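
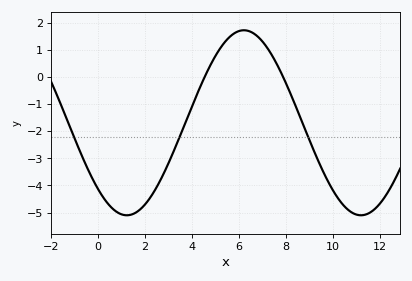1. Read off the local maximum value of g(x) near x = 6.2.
1.7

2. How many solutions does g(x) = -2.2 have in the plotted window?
3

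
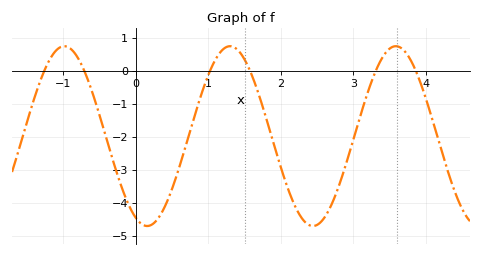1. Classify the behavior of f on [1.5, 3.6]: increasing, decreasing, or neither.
neither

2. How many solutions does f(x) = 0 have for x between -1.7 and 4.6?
6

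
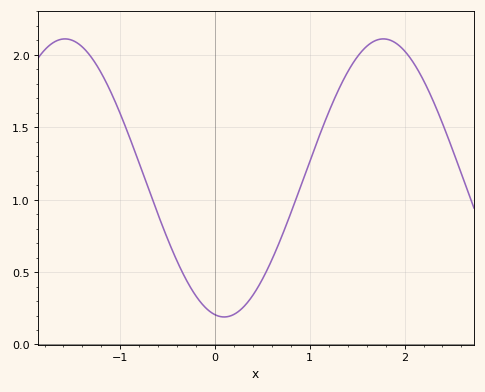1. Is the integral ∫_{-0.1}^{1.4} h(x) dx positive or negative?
positive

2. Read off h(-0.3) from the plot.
0.45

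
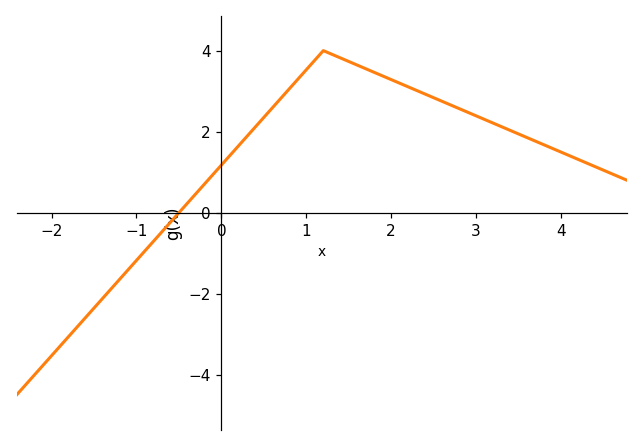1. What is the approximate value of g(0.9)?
3.29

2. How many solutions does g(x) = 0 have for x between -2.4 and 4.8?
1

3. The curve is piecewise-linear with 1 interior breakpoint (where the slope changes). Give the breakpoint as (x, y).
(1.2, 4)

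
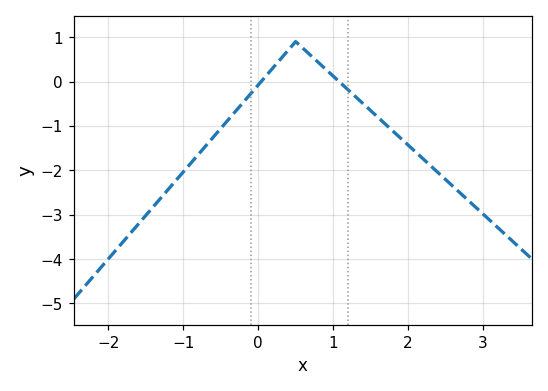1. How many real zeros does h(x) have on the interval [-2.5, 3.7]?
2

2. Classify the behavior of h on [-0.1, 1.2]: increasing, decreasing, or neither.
neither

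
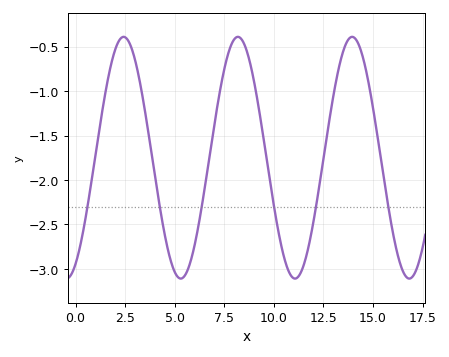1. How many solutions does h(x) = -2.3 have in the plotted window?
6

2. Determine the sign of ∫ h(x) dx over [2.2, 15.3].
negative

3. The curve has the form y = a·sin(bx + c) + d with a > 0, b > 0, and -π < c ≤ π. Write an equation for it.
y = 1.36sin(1.09x - 1.07) - 1.75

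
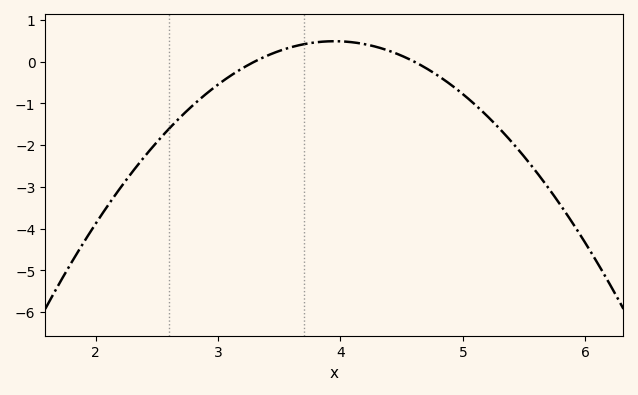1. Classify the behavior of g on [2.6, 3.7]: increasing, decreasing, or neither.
increasing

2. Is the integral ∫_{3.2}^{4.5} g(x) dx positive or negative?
positive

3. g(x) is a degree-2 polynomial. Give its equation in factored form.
y = -1.15(x - 3.3)(x - 4.6)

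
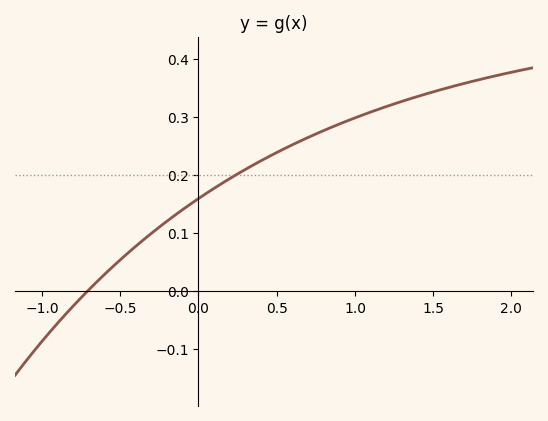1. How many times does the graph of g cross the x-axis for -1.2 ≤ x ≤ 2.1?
1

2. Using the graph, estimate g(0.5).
0.24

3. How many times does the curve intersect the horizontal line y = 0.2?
1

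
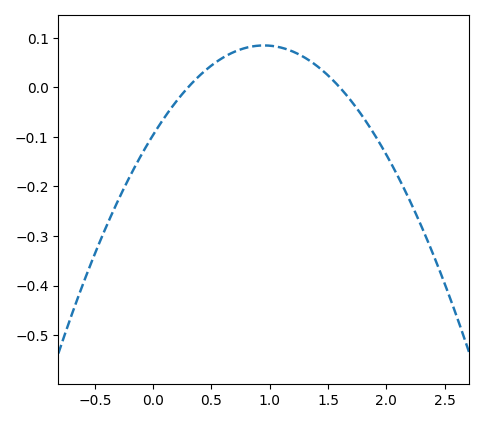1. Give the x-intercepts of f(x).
0.3, 1.6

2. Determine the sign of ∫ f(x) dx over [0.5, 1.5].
positive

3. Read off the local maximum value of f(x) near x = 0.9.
0.08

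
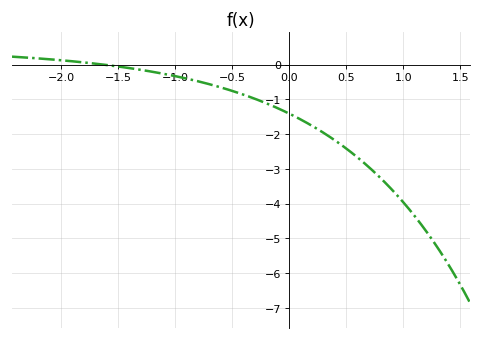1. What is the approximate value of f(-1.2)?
-0.206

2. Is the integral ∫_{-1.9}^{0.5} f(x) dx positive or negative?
negative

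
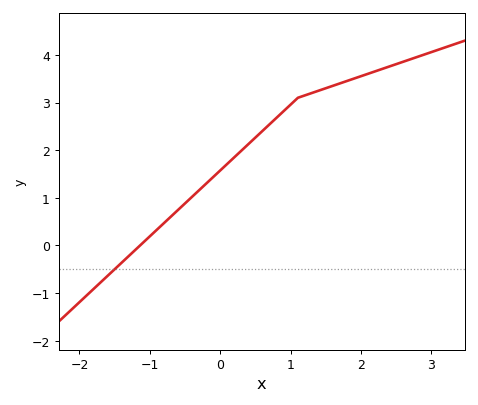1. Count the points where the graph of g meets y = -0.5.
1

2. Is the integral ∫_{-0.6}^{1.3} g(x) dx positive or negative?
positive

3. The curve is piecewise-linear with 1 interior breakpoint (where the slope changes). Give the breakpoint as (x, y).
(1.1, 3.1)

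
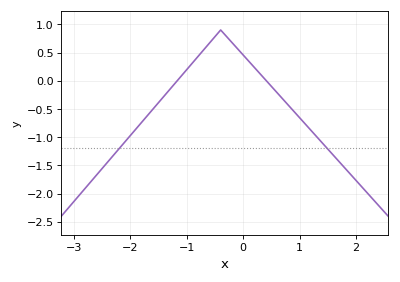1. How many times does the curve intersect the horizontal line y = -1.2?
2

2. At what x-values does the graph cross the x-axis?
-1.17, 0.41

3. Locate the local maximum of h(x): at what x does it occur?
-0.399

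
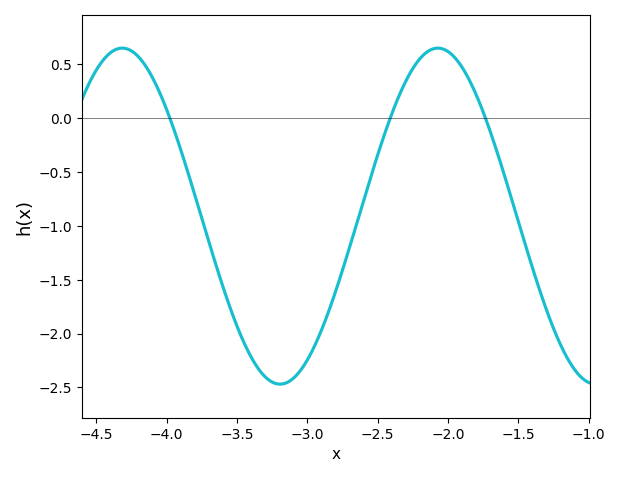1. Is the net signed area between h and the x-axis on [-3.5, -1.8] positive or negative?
negative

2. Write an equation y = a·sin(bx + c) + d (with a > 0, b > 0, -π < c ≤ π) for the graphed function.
y = 1.56sin(2.8x + 1.09) - 0.91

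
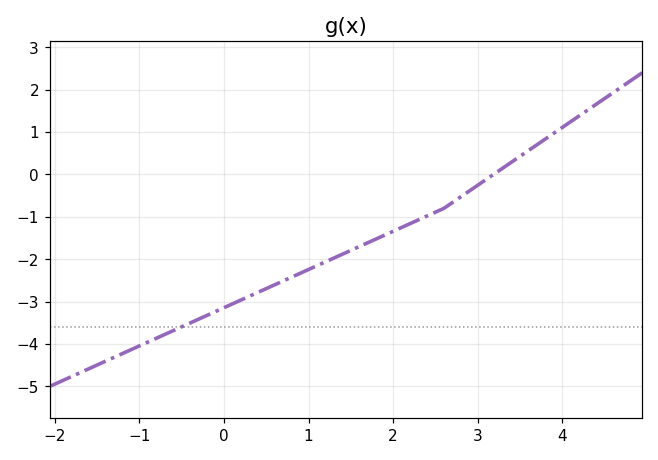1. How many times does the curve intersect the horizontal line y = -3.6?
1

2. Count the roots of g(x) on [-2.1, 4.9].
1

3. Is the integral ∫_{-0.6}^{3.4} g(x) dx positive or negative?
negative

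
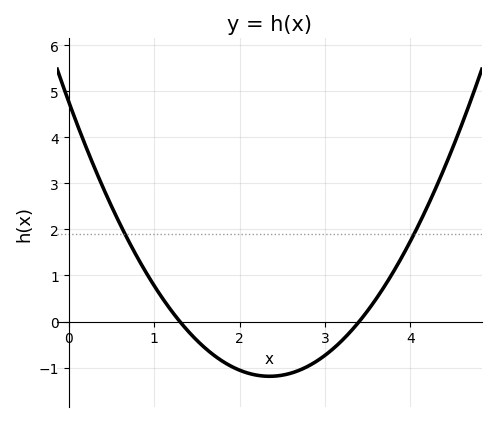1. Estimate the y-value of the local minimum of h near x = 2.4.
-1.2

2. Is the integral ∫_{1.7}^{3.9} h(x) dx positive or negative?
negative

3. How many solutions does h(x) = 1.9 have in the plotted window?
2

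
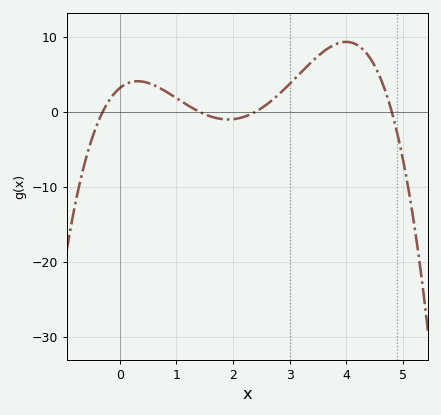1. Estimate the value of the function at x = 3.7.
8.55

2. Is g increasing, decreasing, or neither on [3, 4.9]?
neither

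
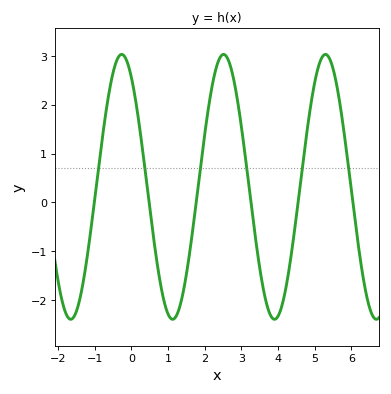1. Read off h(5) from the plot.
2.45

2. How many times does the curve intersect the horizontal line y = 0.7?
6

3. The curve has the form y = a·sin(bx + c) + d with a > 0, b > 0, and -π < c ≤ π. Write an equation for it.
y = 2.71sin(2.26x + 2.17) + 0.32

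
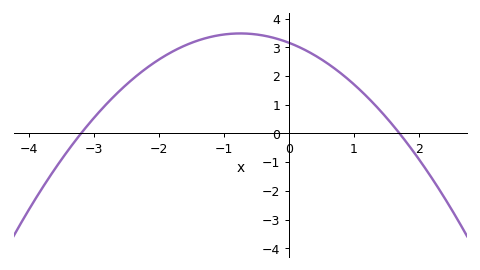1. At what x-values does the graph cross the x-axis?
-3.2, 1.7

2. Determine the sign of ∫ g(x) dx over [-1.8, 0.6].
positive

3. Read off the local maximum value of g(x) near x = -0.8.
3.5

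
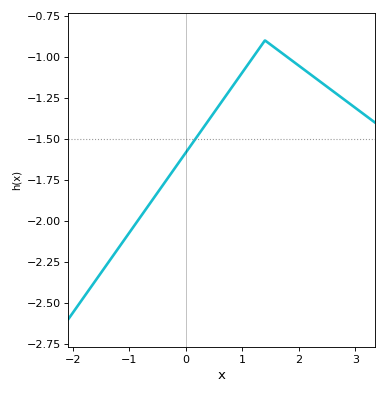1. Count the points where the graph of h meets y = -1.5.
1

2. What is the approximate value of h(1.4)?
-0.9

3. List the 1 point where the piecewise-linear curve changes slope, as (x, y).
(1.4, -0.9)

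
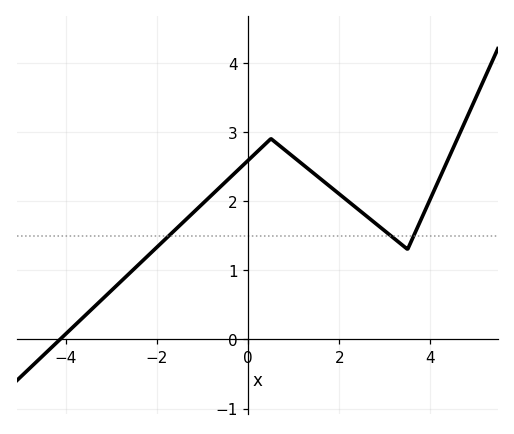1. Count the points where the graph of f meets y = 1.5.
3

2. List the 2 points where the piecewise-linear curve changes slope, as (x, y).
(0.5, 2.9); (3.5, 1.3)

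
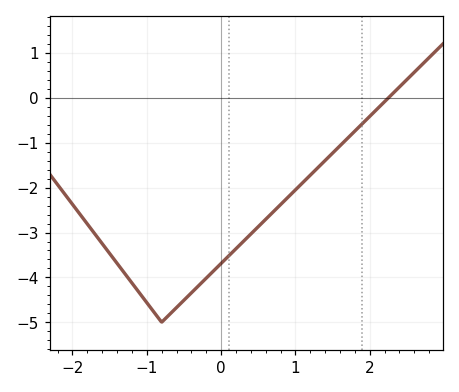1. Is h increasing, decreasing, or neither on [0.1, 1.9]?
increasing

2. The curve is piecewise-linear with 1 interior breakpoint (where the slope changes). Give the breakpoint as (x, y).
(-0.8, -5)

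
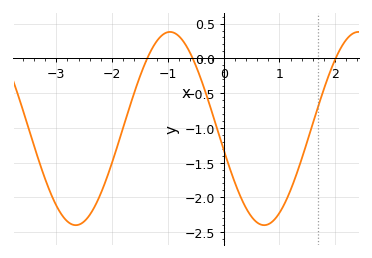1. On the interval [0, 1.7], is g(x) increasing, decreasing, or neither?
neither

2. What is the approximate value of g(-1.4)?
-0.05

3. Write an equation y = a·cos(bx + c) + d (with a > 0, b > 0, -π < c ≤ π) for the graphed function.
y = 1.39cos(1.9x + 1.8) - 1.01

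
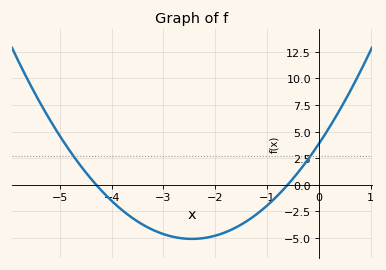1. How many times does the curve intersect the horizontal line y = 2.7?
2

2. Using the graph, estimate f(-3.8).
-2.5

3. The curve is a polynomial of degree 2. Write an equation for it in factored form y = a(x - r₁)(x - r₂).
y = 1.49(x + 4.3)(x + 0.6)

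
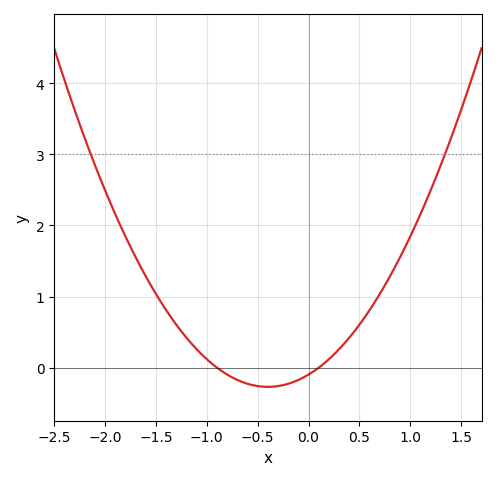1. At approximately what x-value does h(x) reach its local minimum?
-0.4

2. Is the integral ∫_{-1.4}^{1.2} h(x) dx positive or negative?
positive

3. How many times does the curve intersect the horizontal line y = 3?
2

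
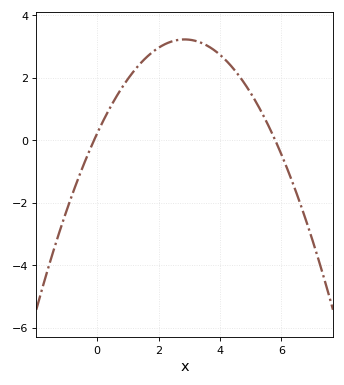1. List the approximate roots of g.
-0.1, 5.8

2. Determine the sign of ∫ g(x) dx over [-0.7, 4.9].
positive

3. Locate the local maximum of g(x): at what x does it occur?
2.85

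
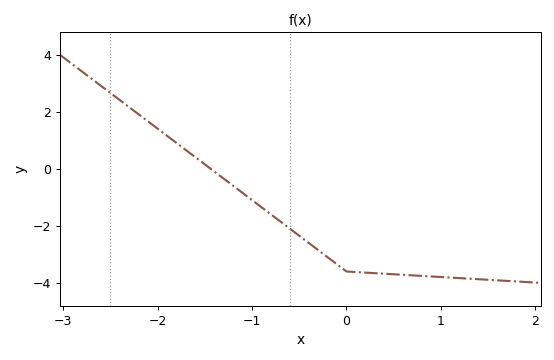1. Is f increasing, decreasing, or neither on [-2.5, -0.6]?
decreasing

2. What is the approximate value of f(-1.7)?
0.6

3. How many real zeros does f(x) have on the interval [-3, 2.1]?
1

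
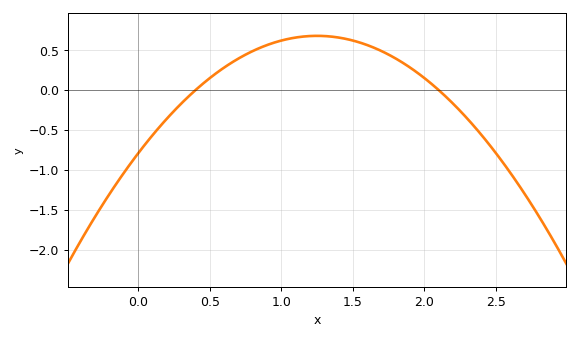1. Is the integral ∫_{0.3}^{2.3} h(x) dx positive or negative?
positive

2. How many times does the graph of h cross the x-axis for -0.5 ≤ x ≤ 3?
2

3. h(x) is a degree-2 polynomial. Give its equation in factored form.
y = -0.94(x - 0.4)(x - 2.1)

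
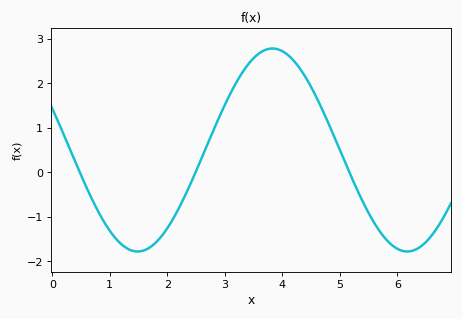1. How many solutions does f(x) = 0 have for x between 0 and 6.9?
3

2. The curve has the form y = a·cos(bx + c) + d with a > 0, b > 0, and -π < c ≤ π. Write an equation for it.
y = 2.28cos(1.34x + 1.15) + 0.5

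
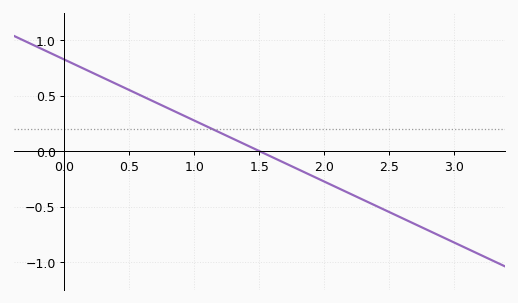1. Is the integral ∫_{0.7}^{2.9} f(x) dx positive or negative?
negative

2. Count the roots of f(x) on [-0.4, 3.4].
1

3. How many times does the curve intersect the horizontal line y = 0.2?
1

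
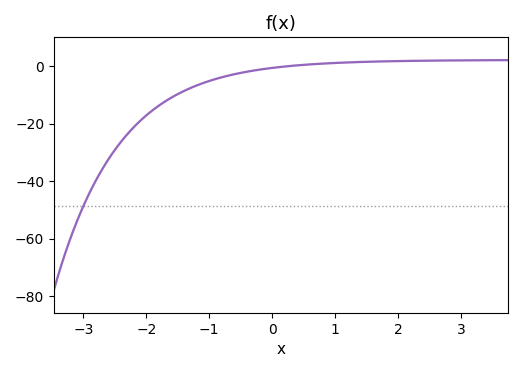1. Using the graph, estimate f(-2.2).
-21.3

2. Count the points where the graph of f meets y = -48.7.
1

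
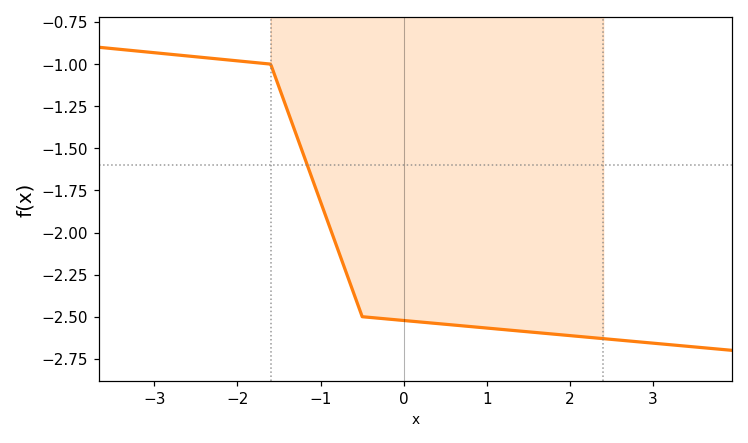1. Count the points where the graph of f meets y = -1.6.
1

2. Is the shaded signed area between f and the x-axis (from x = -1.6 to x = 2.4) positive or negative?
negative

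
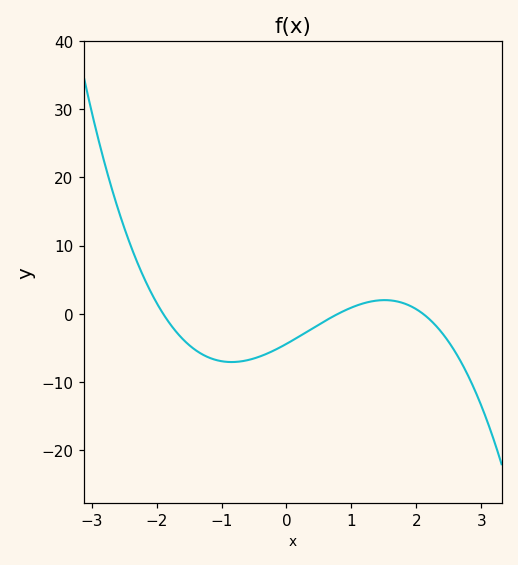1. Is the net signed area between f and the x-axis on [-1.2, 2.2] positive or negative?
negative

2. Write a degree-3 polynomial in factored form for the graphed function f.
y = -1.39(x + 1.9)(x - 0.8)(x - 2.1)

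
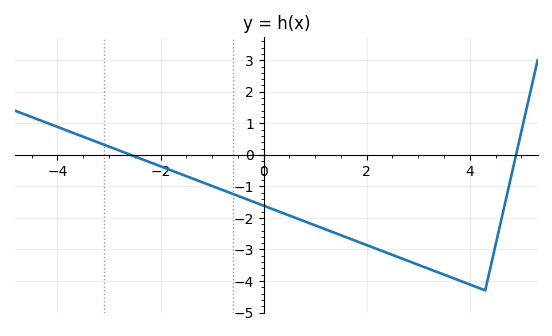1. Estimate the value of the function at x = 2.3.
-3.1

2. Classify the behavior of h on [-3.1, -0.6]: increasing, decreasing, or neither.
decreasing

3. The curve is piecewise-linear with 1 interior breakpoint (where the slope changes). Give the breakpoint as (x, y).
(4.3, -4.3)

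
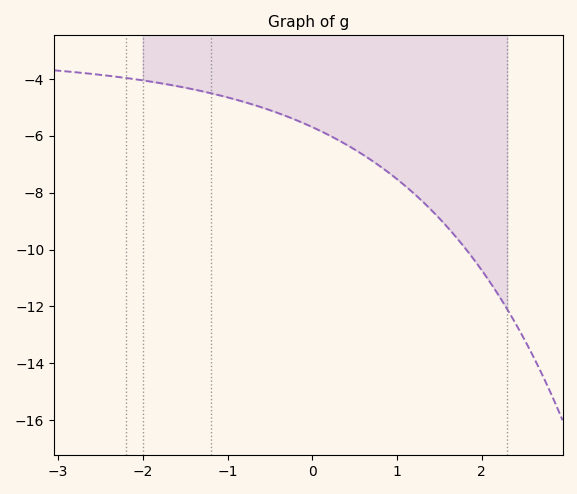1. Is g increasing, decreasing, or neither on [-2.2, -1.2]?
decreasing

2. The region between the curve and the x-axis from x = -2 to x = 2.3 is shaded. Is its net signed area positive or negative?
negative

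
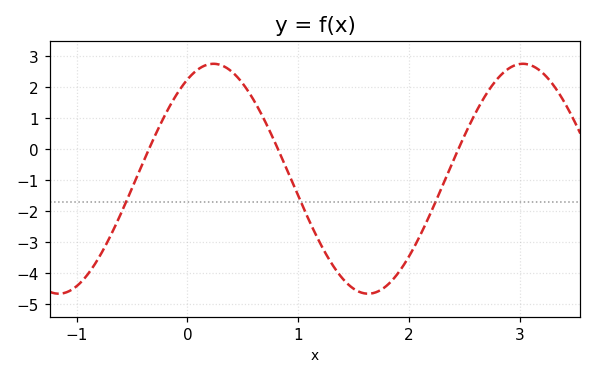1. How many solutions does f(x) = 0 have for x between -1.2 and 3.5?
3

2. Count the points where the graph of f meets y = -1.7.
3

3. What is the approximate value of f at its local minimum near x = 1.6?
-4.66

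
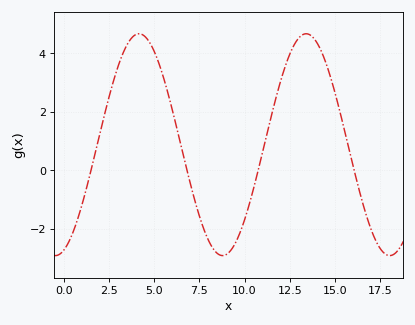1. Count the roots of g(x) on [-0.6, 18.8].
4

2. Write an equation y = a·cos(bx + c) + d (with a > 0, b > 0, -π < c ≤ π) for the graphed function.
y = 3.79cos(0.68x - 2.8) + 0.88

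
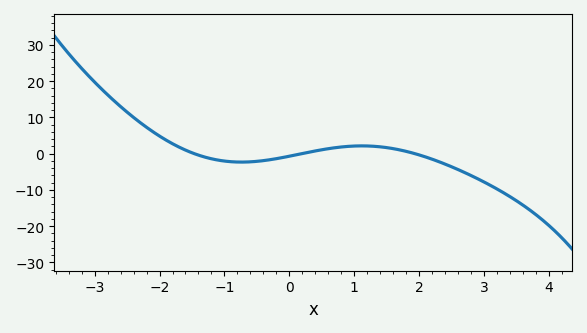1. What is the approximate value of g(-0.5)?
-2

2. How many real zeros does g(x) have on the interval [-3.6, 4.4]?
3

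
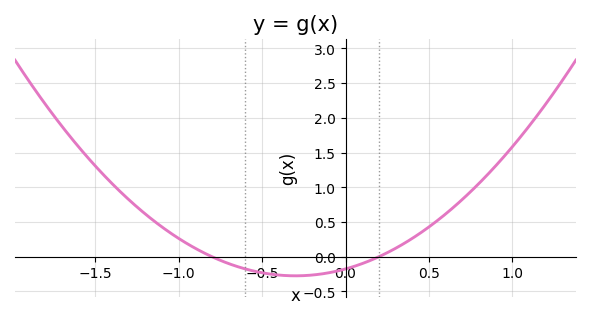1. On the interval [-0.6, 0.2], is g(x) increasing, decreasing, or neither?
neither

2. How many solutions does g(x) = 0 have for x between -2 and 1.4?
2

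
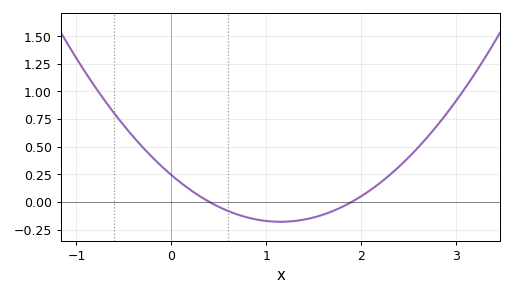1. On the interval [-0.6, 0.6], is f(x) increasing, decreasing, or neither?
decreasing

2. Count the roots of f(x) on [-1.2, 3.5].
2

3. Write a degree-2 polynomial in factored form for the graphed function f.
y = 0.32(x - 0.4)(x - 1.9)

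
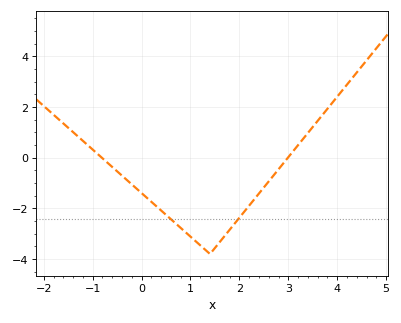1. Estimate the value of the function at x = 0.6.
-2.43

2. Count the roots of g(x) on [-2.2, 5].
2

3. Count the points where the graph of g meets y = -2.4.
2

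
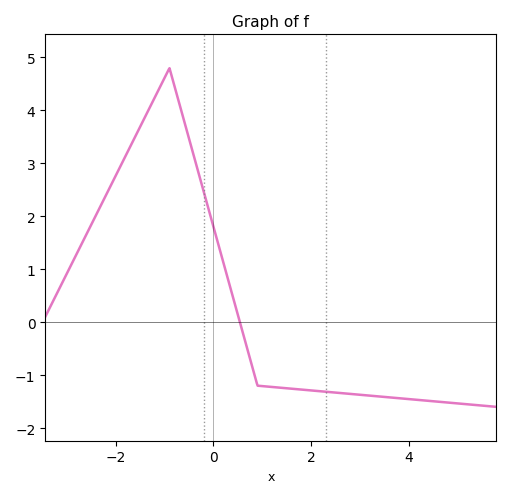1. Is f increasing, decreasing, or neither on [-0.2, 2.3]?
decreasing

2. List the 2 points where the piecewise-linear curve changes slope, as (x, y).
(-0.9, 4.8); (0.9, -1.2)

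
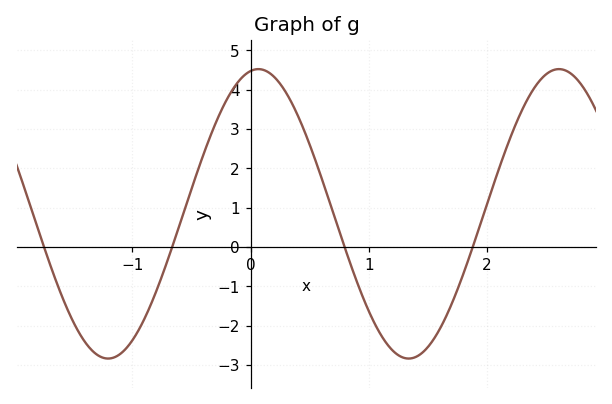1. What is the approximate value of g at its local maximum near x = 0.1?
4.52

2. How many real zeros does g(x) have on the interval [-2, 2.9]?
4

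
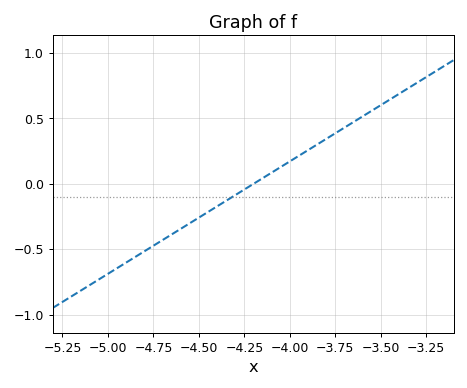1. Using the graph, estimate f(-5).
-0.688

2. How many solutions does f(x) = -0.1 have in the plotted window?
1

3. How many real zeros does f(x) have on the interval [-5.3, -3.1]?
1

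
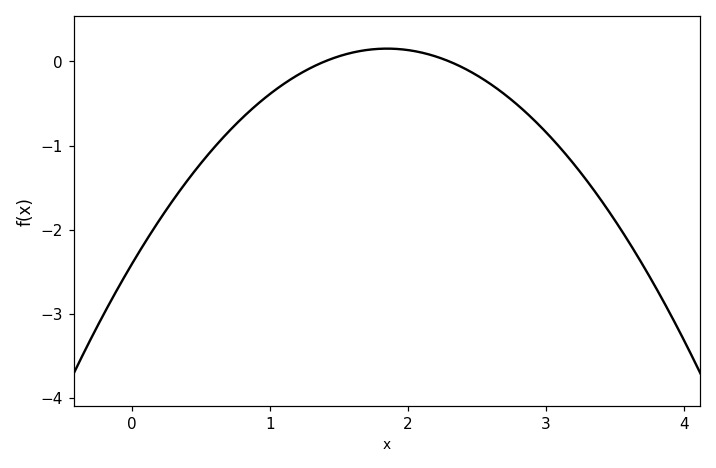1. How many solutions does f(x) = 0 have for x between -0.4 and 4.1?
2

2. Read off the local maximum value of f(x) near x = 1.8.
0.2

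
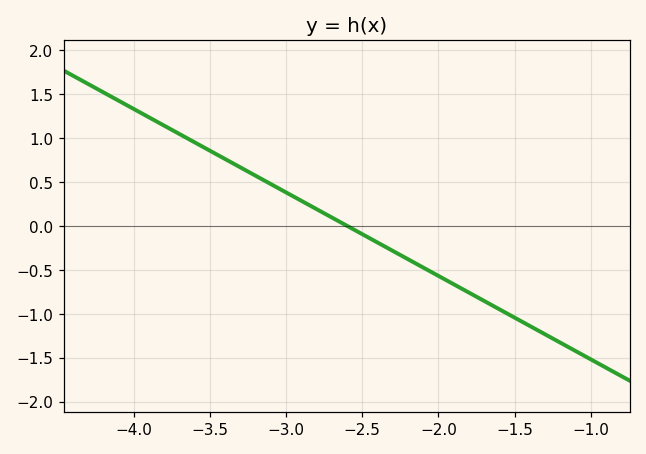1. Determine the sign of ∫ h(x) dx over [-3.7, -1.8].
positive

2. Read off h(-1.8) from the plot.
-0.76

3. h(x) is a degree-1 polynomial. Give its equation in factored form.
y = -0.95(x + 2.6)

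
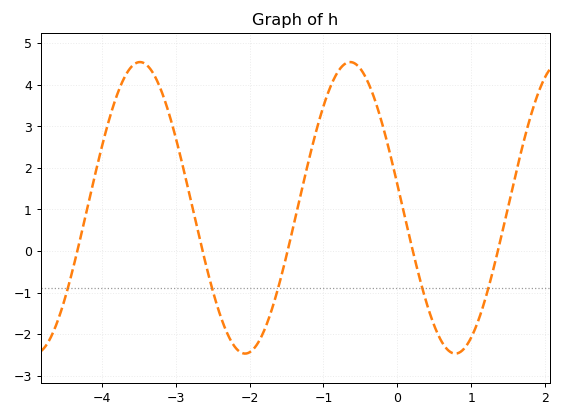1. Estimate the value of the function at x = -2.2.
-2.3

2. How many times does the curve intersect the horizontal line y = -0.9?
5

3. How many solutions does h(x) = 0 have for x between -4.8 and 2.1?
5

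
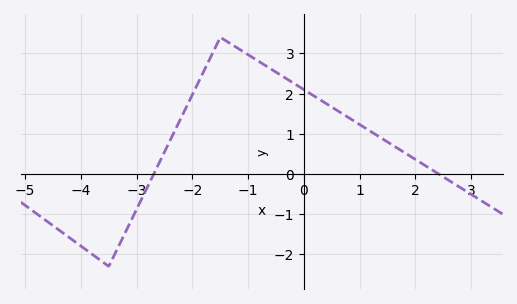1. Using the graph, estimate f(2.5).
-0.073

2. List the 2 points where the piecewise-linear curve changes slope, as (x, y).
(-3.5, -2.3); (-1.5, 3.4)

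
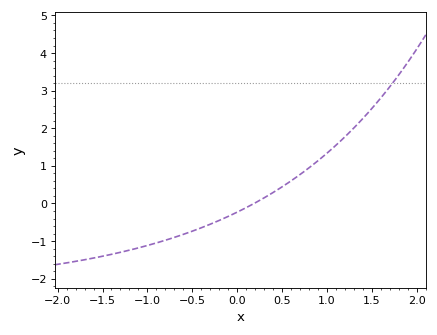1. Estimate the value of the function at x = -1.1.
-1.18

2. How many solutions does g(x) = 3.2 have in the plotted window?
1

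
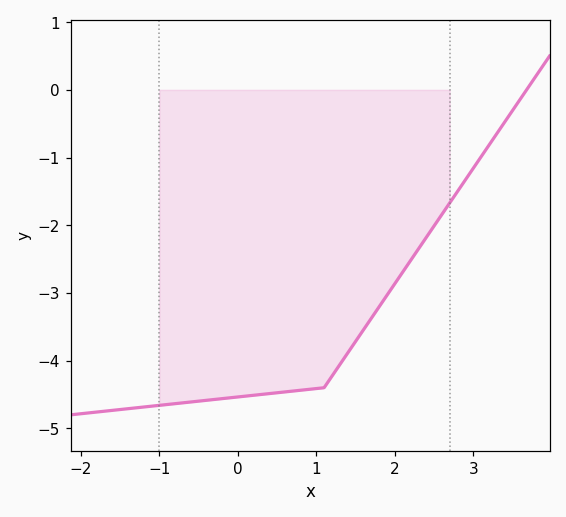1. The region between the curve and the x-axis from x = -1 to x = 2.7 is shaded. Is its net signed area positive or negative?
negative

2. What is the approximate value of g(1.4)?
-3.9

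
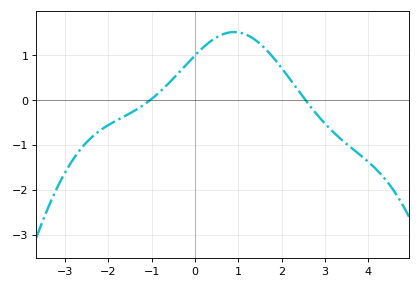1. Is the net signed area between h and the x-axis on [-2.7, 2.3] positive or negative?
positive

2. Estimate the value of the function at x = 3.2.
-0.7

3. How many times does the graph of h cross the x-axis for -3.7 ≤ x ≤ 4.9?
2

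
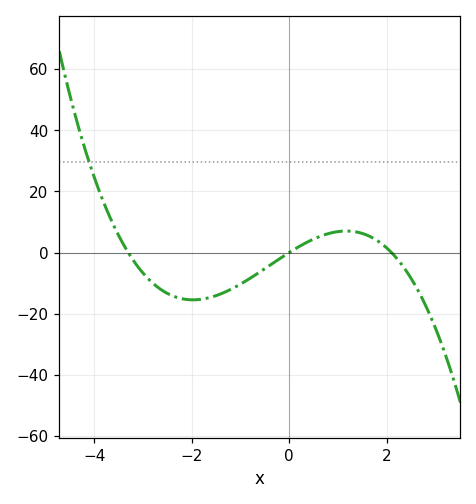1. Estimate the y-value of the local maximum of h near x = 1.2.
8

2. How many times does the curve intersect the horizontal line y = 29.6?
1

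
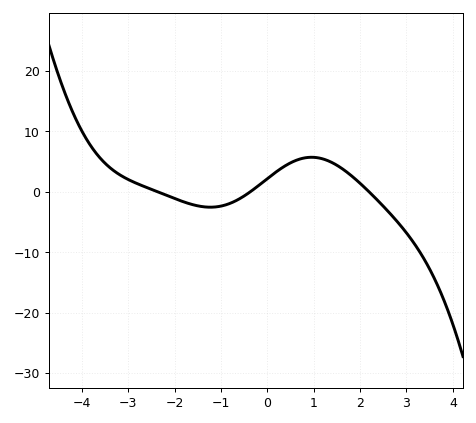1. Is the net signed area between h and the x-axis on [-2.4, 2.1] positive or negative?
positive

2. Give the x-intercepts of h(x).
-2.37, -0.365, 2.19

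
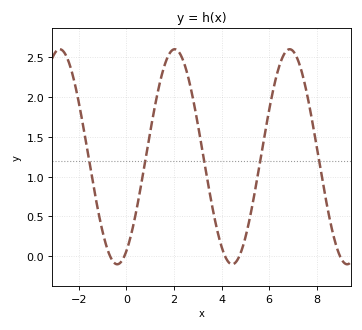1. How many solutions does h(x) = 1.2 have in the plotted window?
5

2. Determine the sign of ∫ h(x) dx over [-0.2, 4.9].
positive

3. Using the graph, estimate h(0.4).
0.543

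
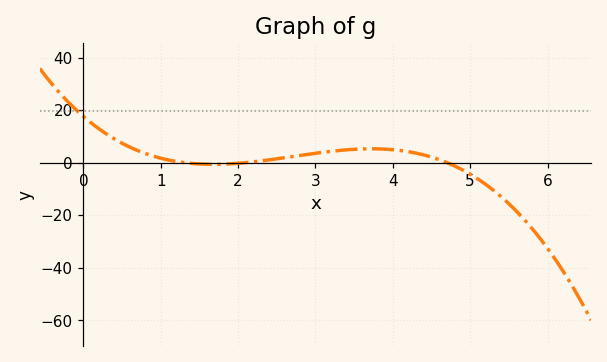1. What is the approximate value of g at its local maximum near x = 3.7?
6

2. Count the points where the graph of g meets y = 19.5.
1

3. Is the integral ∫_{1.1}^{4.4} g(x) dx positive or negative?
positive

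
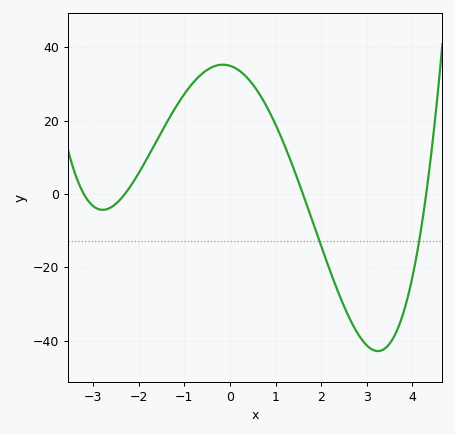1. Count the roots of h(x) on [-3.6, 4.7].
4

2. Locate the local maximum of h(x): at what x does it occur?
-0.2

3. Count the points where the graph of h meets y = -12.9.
2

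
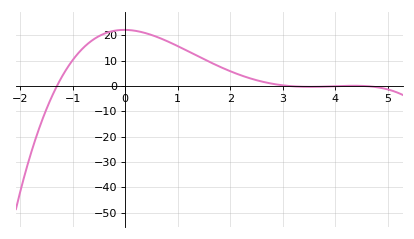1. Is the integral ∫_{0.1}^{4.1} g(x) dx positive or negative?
positive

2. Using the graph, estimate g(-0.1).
22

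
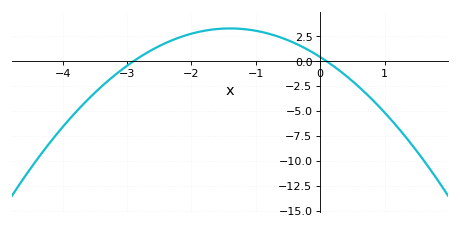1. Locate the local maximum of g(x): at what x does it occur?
-1.4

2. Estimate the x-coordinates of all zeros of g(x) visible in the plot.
-2.9, 0.1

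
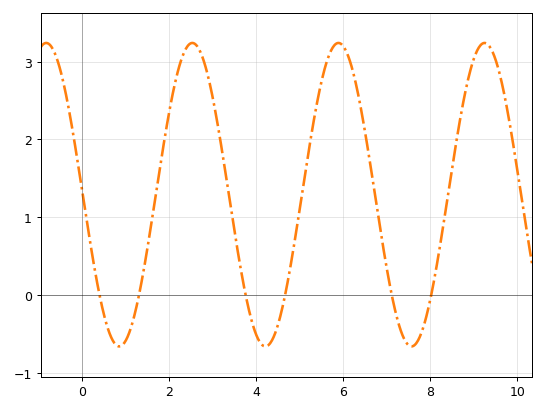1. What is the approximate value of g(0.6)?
-0.45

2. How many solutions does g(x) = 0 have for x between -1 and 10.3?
6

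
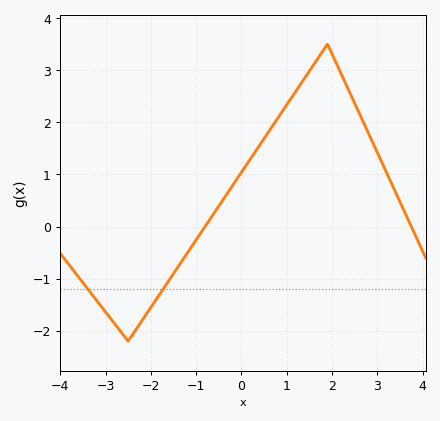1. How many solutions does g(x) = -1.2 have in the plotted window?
2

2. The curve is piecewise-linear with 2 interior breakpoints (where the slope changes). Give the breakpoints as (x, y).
(-2.5, -2.2); (1.9, 3.5)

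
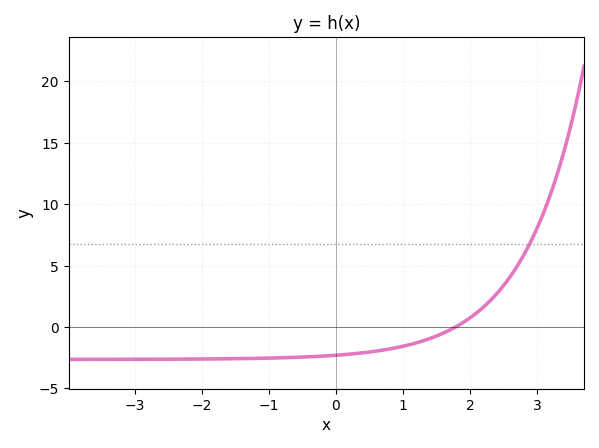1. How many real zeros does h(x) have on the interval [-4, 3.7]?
1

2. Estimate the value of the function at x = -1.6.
-2.5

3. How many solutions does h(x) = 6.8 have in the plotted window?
1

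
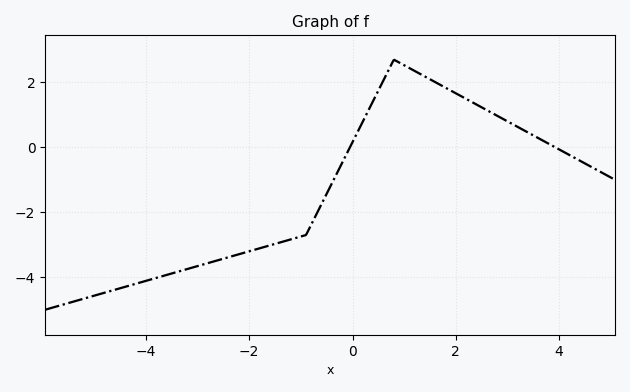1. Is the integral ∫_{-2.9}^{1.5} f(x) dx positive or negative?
negative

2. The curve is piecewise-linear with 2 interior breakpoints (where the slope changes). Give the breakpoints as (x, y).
(-0.9, -2.7); (0.8, 2.7)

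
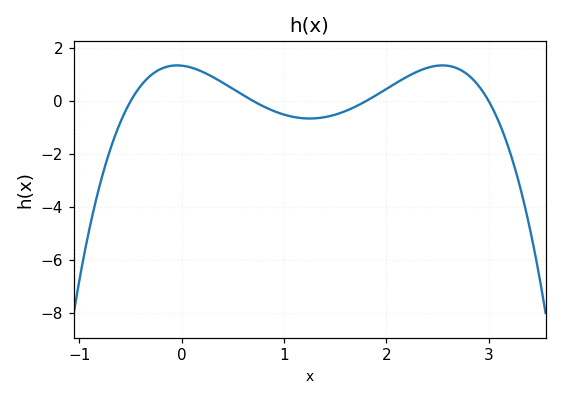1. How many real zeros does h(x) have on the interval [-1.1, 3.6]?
4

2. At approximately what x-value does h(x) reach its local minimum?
1.2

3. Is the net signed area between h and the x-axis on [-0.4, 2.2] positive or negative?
positive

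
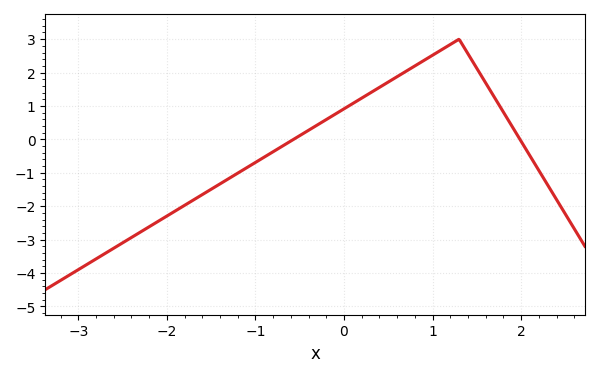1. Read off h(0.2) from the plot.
1.23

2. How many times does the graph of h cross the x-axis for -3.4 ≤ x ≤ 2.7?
2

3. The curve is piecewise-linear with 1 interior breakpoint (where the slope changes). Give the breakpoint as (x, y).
(1.3, 3)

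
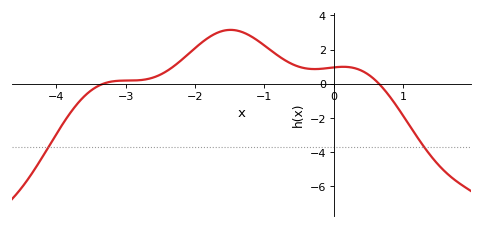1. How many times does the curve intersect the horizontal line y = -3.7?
2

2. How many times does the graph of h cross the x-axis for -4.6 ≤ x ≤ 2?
2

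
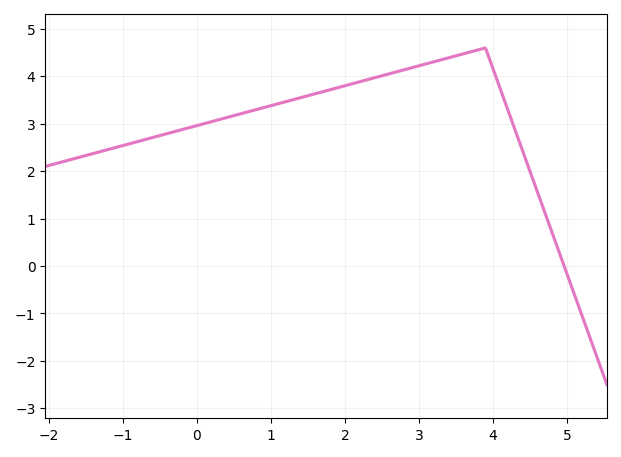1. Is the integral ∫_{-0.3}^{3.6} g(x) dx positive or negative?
positive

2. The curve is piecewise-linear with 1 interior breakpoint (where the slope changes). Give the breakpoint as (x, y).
(3.9, 4.6)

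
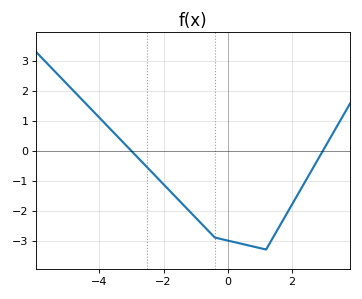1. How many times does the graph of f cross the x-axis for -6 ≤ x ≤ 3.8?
2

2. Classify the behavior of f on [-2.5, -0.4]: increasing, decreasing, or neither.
decreasing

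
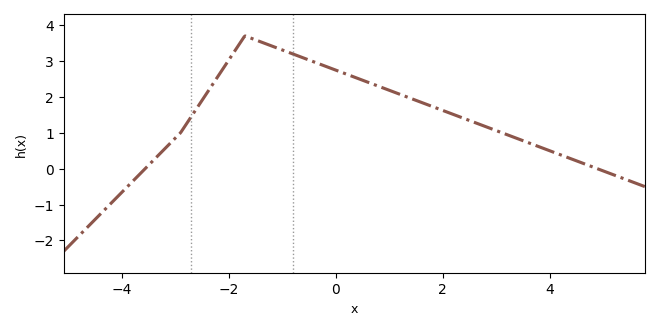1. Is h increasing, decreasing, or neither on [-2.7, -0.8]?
neither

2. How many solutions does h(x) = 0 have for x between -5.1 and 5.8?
2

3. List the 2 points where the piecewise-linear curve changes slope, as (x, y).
(-2.9, 1); (-1.7, 3.7)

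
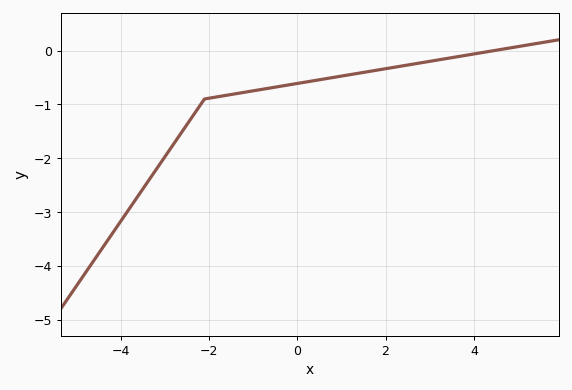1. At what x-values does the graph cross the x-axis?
4.47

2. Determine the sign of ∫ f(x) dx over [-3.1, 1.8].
negative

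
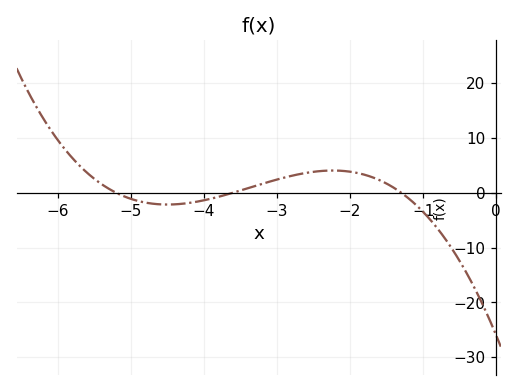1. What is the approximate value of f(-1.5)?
1.66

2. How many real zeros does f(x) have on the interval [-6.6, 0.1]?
3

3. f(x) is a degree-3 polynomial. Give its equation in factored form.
y = -1.07(x + 5.2)(x + 3.6)(x + 1.3)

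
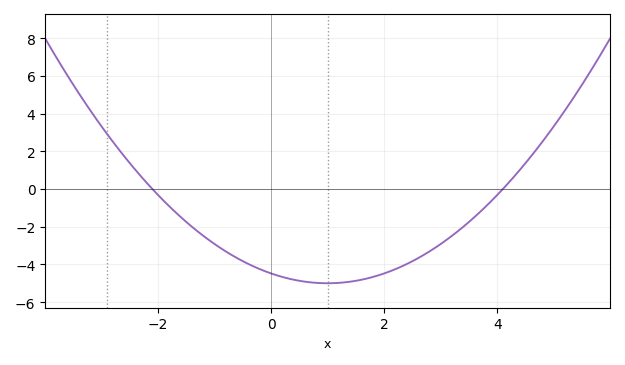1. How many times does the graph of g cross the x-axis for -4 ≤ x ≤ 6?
2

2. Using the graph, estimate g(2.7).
-3.4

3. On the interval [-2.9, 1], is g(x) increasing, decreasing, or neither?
decreasing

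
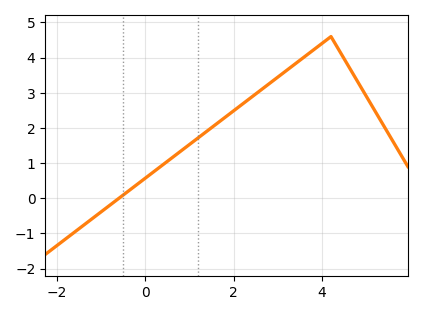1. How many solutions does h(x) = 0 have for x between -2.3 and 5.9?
1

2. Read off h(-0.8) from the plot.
-0.197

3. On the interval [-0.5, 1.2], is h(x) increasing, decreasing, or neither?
increasing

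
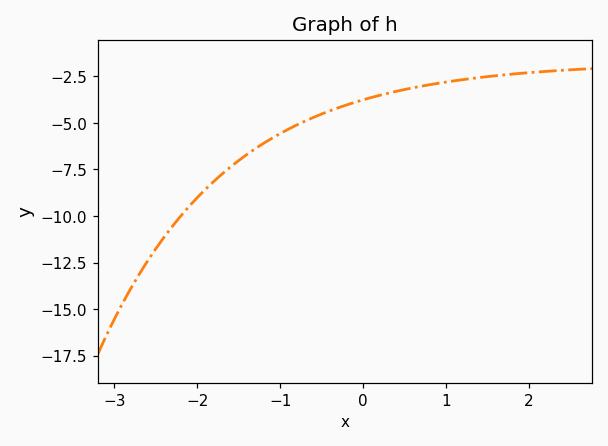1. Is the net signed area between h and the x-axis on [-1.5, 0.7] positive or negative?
negative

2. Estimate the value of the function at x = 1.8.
-2.38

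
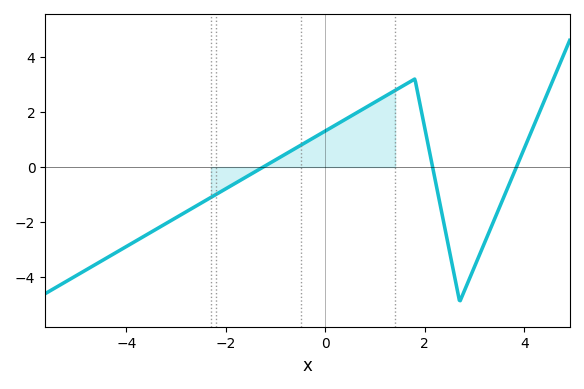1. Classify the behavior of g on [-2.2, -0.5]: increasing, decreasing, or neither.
increasing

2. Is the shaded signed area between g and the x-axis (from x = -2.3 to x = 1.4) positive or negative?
positive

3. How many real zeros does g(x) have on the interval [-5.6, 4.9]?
3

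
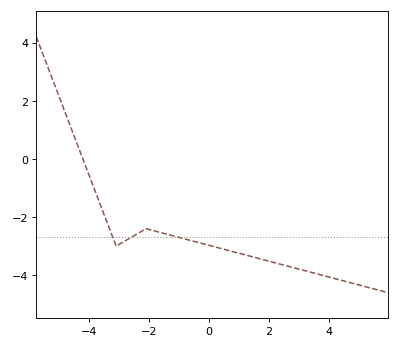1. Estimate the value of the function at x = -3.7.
-1.4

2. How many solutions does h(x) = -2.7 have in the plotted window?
3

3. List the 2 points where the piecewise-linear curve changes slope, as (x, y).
(-3.1, -3); (-2.1, -2.4)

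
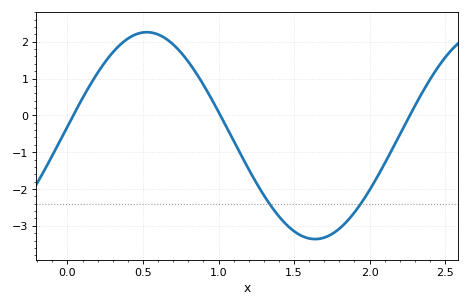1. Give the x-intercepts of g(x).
0.05, 1, 2.25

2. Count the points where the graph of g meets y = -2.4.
2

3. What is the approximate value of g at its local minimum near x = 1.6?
-3.4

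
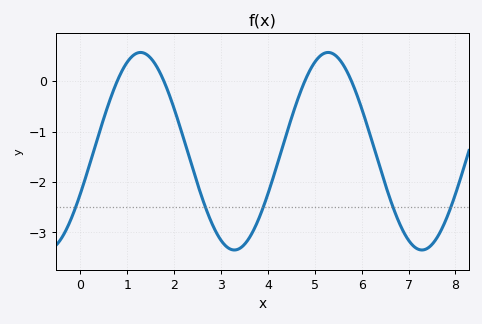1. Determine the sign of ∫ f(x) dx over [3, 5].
negative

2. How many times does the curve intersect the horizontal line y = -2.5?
5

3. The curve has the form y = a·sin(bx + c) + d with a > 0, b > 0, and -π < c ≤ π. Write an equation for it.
y = 1.96sin(1.6x - 0.44) - 1.39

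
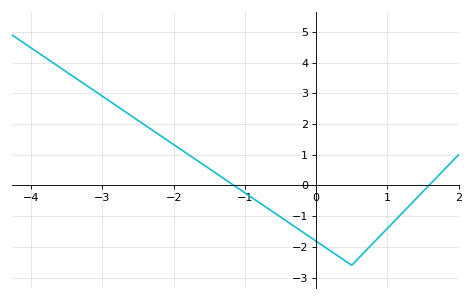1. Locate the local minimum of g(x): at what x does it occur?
0.5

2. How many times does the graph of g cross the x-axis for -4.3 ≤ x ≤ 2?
2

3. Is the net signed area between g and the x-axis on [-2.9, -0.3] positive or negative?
positive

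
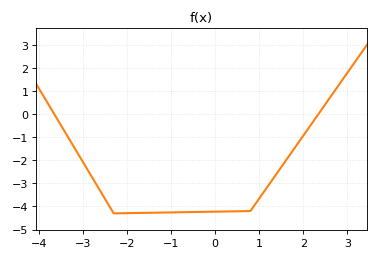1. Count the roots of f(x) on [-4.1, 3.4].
2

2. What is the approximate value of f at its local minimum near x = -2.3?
-4.3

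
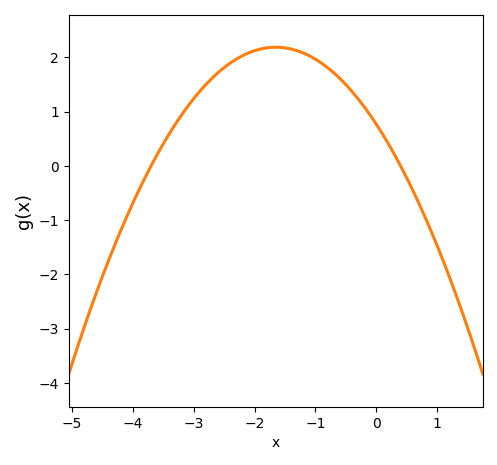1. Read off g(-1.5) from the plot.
2.17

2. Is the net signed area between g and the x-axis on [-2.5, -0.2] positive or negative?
positive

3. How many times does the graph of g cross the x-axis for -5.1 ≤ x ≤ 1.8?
2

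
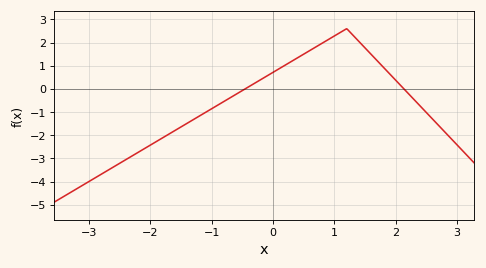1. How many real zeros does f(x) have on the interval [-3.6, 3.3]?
2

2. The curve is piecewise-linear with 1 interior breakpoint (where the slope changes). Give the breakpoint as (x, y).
(1.2, 2.6)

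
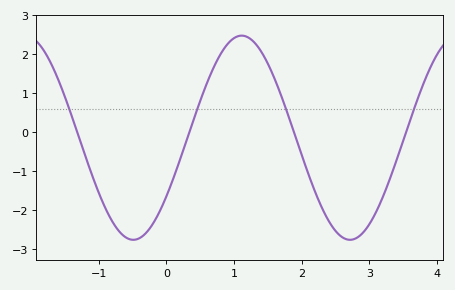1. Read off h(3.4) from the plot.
-0.7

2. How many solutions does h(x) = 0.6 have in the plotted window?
4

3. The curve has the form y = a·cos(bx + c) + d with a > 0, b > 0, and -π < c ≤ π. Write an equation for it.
y = 2.62cos(2x - 2.2) - 0.14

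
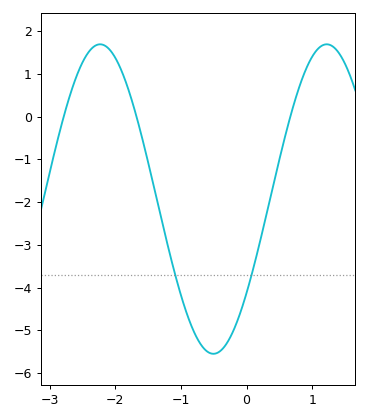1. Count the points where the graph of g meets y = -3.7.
2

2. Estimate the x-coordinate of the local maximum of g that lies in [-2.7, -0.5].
-2.2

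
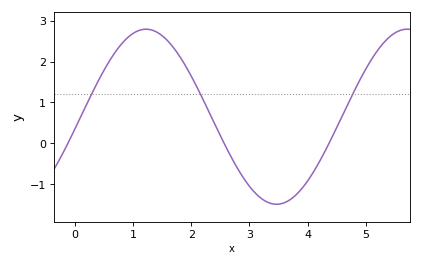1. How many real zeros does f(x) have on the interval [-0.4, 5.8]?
3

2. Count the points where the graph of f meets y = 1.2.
3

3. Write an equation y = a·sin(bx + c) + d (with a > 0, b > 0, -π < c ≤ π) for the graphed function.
y = 2.14sin(1.4x - 0.14) + 0.65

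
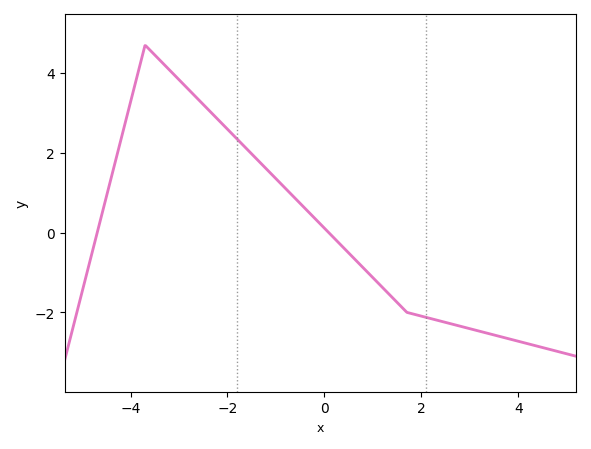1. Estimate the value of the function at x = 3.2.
-2.4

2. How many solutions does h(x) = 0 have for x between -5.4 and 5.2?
2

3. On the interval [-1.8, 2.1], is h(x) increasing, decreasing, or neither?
decreasing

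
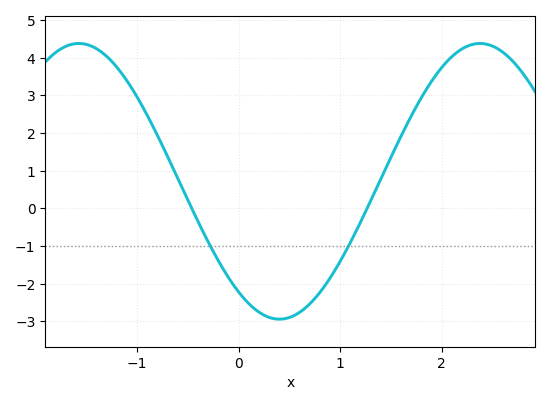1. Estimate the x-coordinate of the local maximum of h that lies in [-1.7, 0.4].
-1.57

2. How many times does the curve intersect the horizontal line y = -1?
2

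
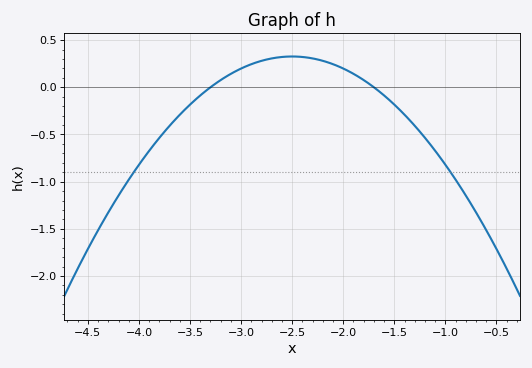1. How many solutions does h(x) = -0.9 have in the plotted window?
2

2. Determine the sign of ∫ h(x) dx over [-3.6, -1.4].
positive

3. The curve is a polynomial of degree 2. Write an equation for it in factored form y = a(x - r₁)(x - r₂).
y = -0.51(x + 3.3)(x + 1.7)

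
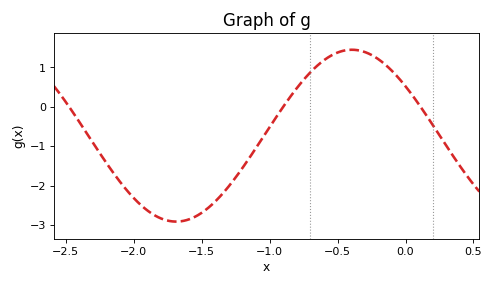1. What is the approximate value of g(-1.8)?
-2.83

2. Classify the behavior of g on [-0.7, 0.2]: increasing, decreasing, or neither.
neither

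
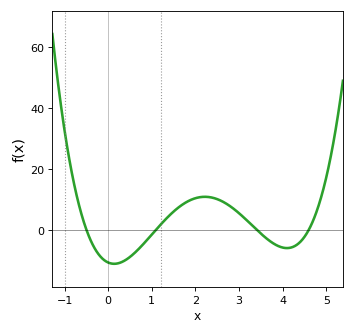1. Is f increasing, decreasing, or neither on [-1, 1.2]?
neither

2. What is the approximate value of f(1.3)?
3.14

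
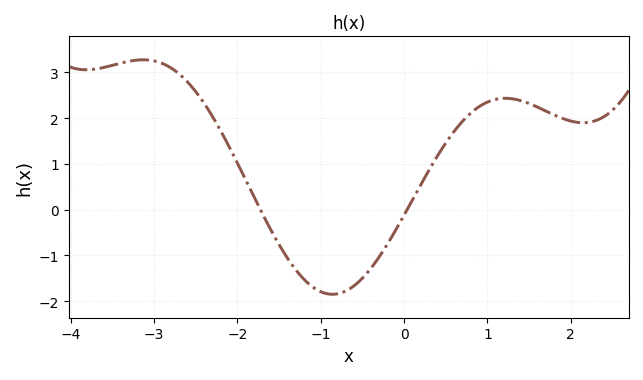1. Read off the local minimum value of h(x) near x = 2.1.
1.9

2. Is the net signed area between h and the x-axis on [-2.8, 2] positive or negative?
positive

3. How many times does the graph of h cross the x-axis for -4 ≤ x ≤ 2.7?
2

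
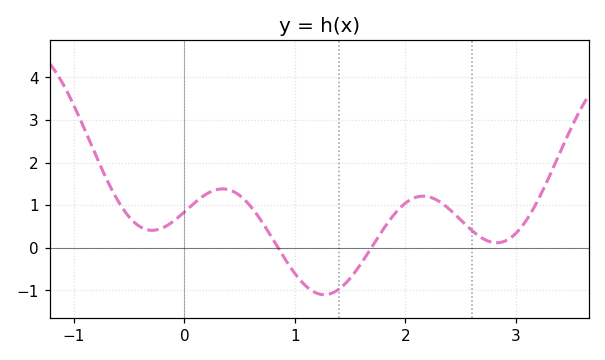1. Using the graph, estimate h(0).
0.8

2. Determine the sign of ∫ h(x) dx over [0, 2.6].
positive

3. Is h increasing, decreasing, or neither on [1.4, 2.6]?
neither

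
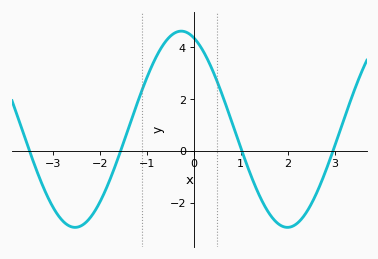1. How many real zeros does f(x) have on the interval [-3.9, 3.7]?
4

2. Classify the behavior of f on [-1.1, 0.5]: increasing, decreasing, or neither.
neither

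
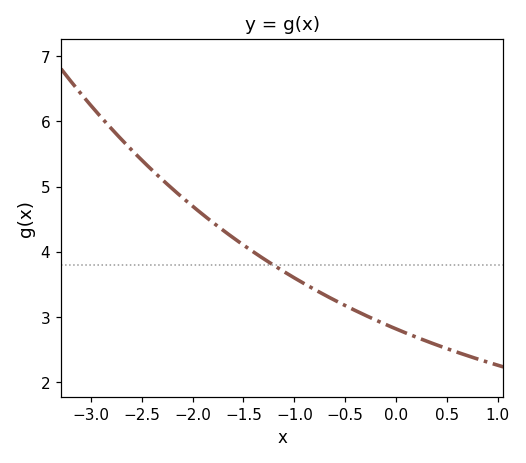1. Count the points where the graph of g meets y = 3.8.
1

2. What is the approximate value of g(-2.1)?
4.83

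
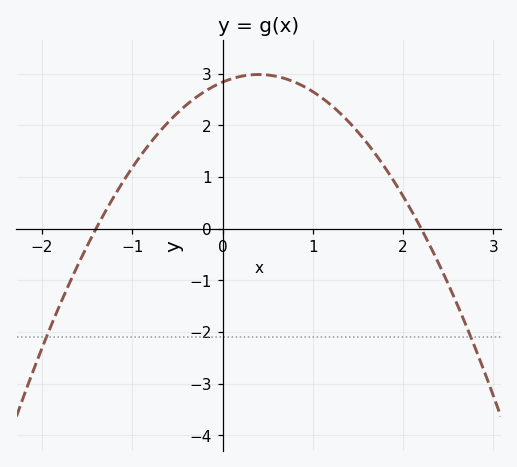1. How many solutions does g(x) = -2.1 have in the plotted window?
2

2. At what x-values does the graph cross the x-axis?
-1.4, 2.2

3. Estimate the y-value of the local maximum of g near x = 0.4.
3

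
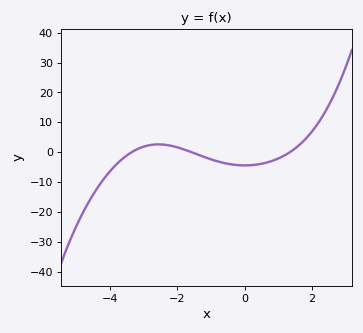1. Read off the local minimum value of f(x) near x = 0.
-4.44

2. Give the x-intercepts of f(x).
-3.35, -1.58, 1.34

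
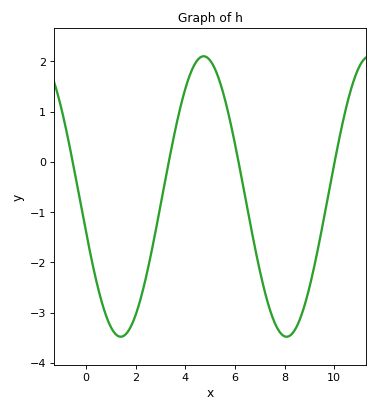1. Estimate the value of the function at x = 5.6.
1.2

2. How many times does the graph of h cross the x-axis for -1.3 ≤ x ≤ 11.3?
4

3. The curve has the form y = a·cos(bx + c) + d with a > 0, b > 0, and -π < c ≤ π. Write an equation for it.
y = 2.79cos(0.94x + 1.8) - 0.69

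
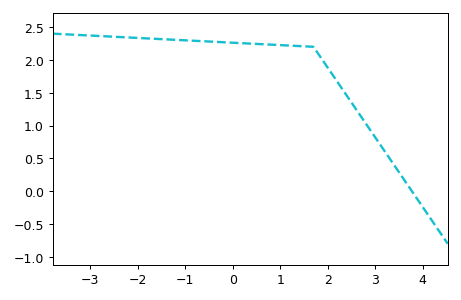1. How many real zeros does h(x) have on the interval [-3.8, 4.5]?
1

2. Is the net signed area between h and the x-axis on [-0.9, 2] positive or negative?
positive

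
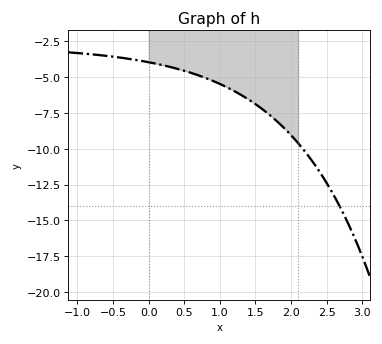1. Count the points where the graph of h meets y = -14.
1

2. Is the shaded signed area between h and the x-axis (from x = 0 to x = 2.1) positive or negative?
negative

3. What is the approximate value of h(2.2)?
-10.2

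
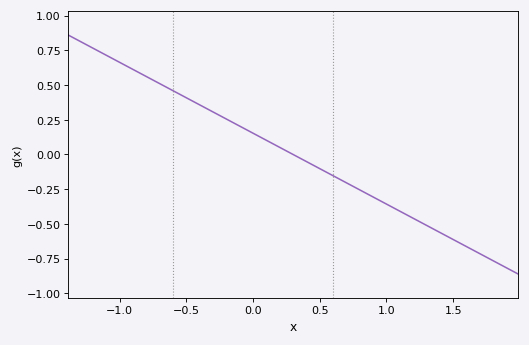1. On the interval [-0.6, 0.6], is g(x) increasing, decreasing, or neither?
decreasing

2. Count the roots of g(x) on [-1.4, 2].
1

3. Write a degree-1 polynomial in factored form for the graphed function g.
y = -0.51(x - 0.3)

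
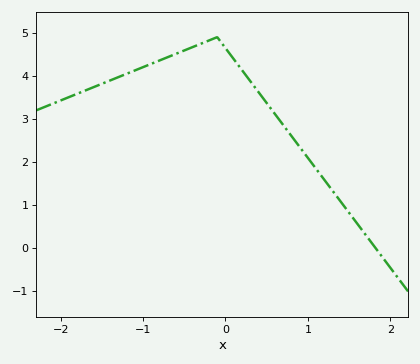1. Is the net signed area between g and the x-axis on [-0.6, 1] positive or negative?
positive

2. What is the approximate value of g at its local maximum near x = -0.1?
4.9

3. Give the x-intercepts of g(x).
1.82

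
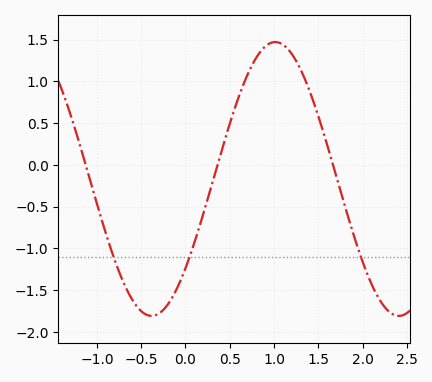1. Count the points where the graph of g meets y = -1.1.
3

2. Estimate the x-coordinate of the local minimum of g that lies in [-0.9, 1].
-0.383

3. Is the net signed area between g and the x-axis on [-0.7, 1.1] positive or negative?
negative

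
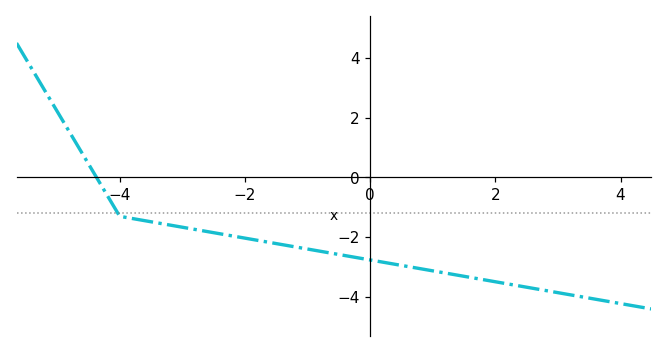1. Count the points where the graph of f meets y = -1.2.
1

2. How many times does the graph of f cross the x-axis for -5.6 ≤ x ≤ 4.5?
1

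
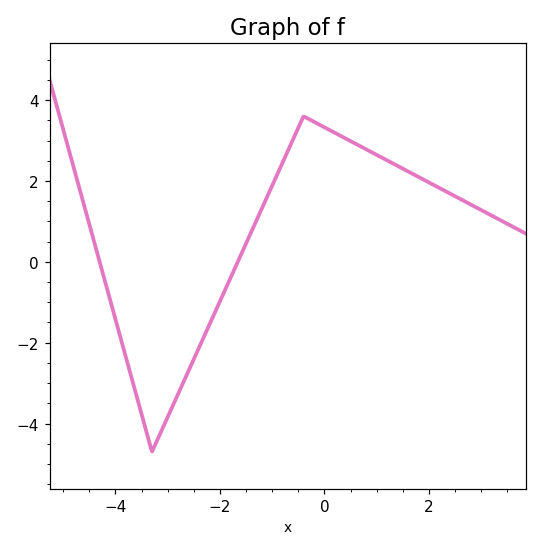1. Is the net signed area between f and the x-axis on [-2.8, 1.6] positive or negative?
positive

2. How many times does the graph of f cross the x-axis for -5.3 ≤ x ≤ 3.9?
2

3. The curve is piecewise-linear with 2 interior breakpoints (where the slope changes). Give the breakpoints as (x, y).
(-3.3, -4.7); (-0.4, 3.6)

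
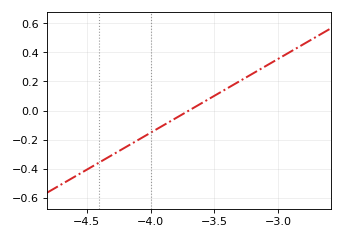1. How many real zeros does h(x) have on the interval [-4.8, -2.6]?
1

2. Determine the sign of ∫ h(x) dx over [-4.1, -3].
positive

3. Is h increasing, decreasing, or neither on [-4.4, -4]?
increasing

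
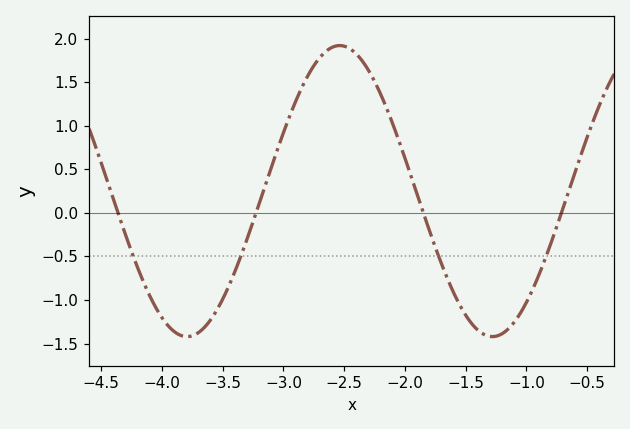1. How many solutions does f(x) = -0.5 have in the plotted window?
4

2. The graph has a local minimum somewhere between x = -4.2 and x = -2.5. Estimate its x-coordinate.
-3.79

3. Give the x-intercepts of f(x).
-4.36, -3.23, -1.85, -0.712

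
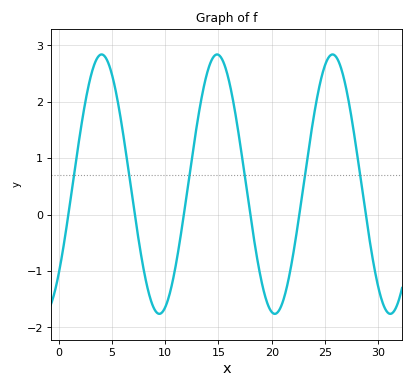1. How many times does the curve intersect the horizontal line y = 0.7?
6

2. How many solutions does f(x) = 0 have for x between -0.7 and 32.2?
6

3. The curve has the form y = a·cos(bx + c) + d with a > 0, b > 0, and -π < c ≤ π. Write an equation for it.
y = 2.3cos(0.58x - 2.34) + 0.54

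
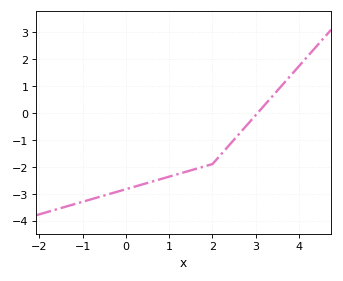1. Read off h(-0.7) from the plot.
-3.16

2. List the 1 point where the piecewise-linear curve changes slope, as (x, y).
(2, -1.9)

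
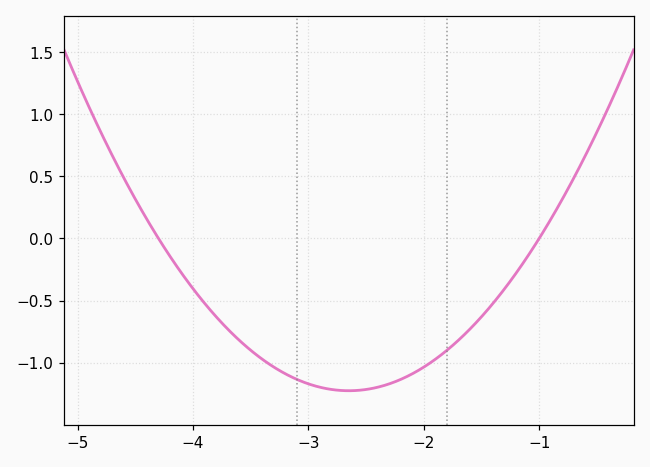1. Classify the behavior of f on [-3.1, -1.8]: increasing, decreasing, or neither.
neither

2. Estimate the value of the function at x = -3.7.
-0.75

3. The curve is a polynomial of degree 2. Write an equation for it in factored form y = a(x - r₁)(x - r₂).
y = 0.45(x + 4.3)(x + 1)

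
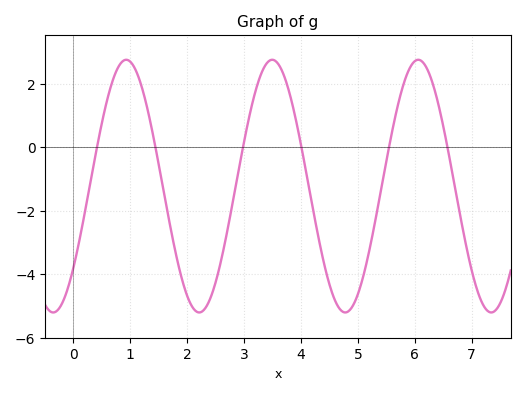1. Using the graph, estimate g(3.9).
1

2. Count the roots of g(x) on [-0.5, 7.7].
6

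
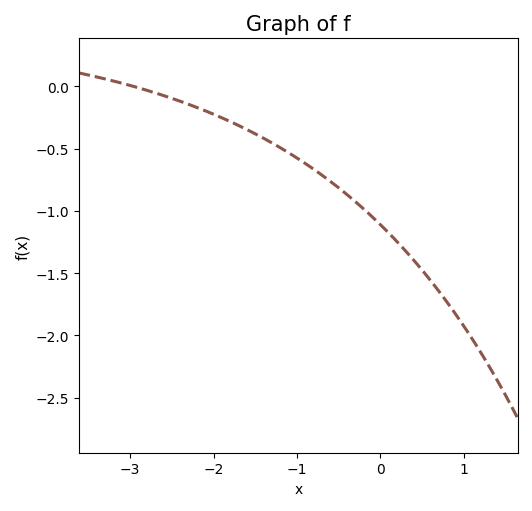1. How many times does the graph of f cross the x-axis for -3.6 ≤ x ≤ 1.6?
1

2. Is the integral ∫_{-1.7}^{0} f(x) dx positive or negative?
negative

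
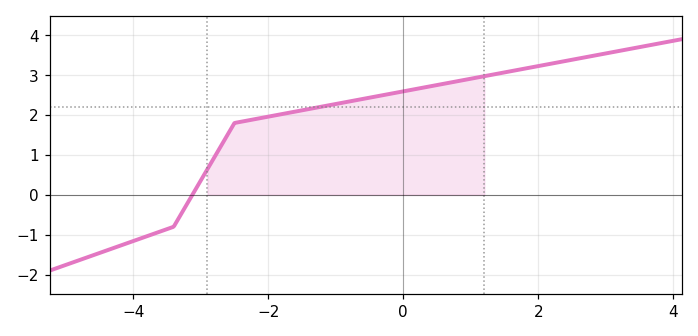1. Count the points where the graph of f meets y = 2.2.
1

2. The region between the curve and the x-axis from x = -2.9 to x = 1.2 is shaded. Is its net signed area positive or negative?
positive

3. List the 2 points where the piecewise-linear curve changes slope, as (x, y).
(-3.4, -0.8); (-2.5, 1.8)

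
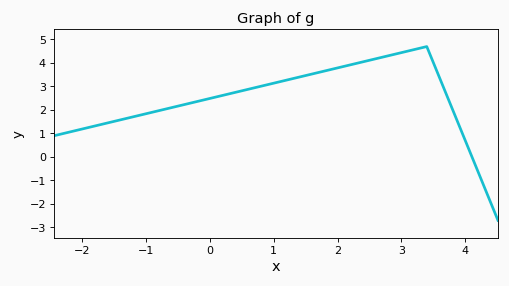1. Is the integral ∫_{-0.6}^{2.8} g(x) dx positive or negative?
positive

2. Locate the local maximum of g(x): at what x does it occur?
3.4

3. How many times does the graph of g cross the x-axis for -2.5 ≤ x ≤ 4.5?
1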